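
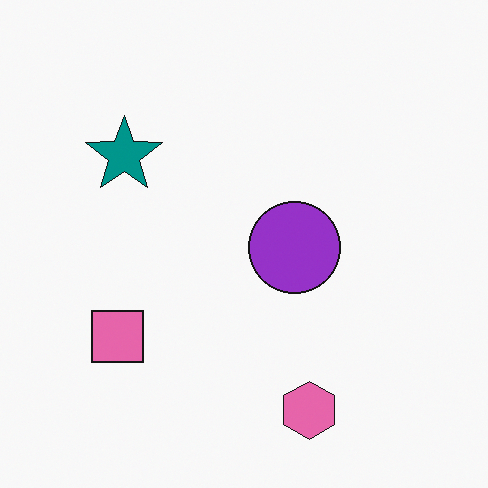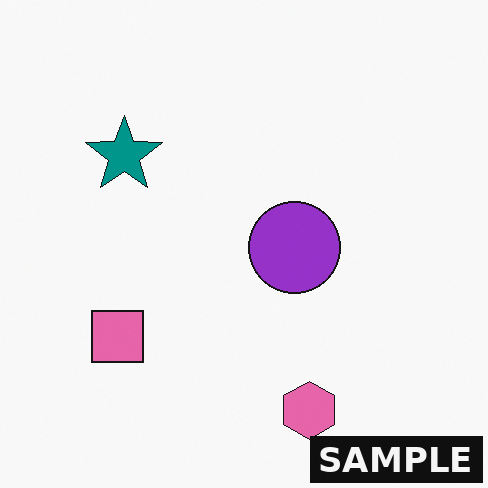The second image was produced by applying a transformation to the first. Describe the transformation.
The transformation is: watermarked with the text "SAMPLE" in the lower-right corner.

A dark label reading "SAMPLE" appears in the lower-right corner.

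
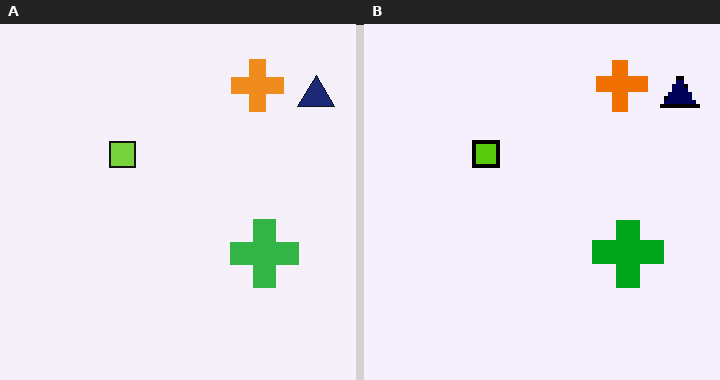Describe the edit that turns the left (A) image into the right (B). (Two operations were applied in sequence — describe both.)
Given slightly increased contrast, then mildly pixelated.

Tones are pushed away from mid-grey across the whole image — a global contrast change. Shapes are reduced to large square blocks; fine edges and outlines are lost — a downscale-then-upscale (mosaic) effect.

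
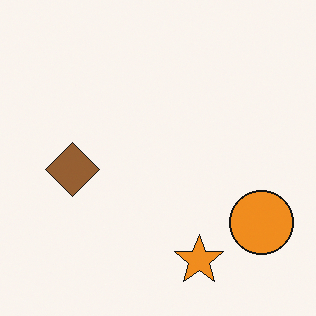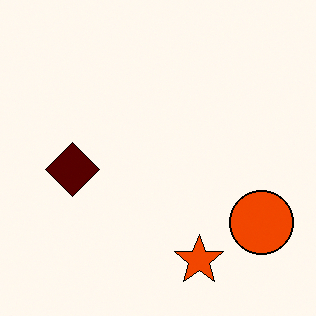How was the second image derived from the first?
Given much higher contrast.

Tones are pushed away from mid-grey across the whole image — a global contrast change.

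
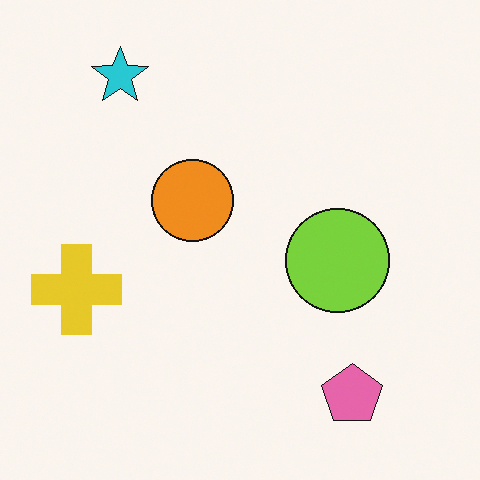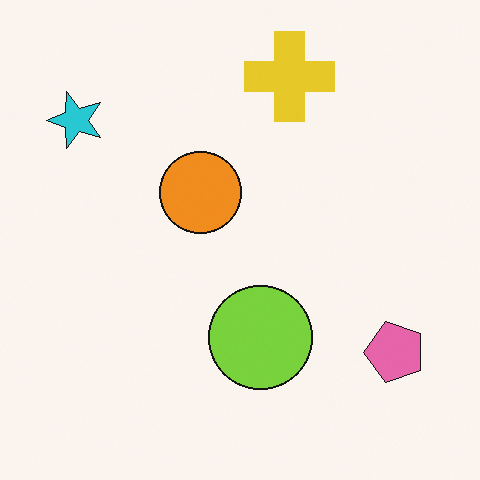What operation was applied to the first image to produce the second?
It was transposed (reflected across the top-left ↔ bottom-right diagonal).

Shapes have swapped their row and column positions — what was in the top-right is now in the bottom-left — a diagonal reflection.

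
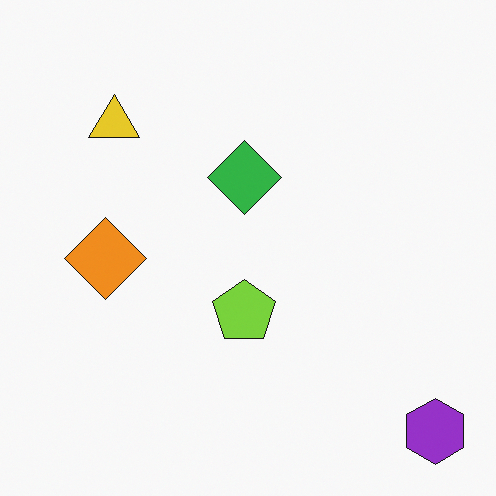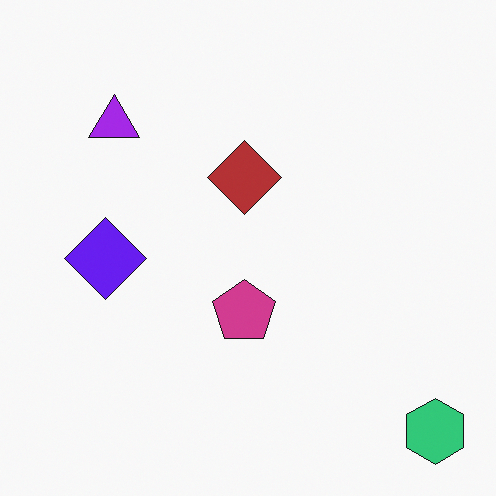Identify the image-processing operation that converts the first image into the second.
The transformation is: hue-shifted by a large amount.

Every shape's color has rotated by the same amount around the hue wheel — a uniform hue shift.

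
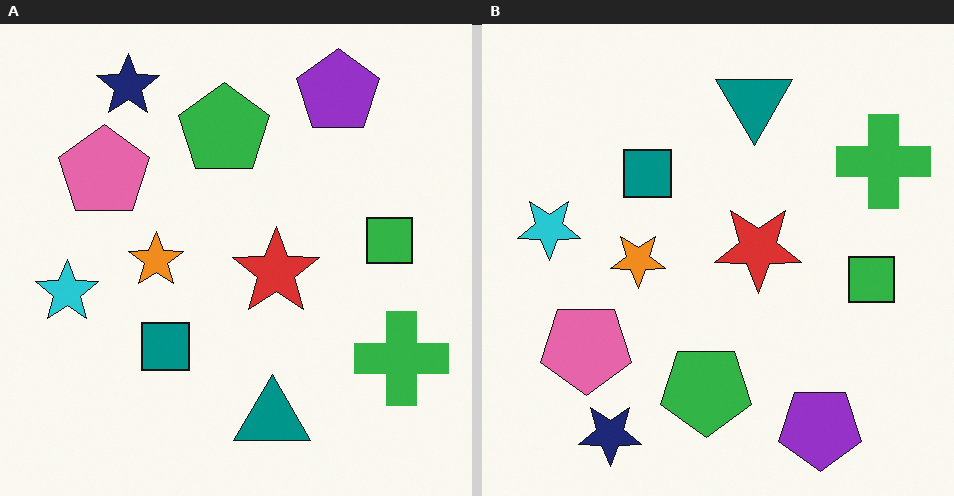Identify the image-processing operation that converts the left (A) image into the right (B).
This is the original image flipped vertically (top ↔ bottom).

The navy star is in the top-left of the left (A) image and the bottom-left of the right (B) — shapes on opposite sides of the horizontal midline have swapped in a mirror flip.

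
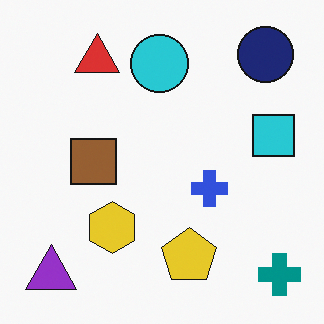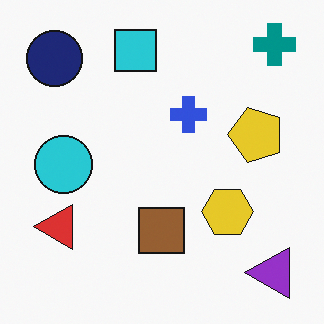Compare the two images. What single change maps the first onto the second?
It was rotated 90° counter-clockwise.

The teal cross sits in the bottom-right of the first image and the top-right of the second — consistent with a whole-image 90° counter-clockwise rotation.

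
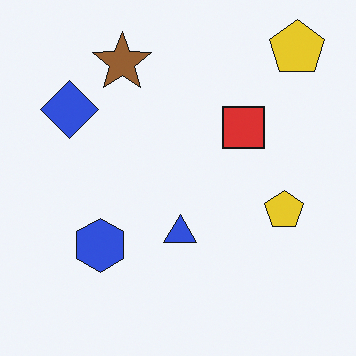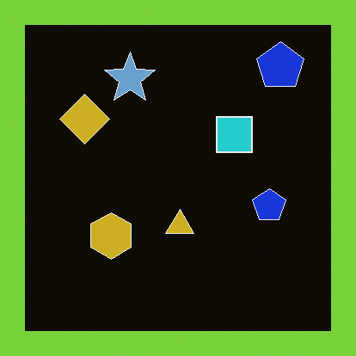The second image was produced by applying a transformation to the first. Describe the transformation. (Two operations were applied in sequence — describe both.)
The second image is the first color-inverted (negative), then framed with a lime border.

The light background has become dark and every shape's color is its complement — a photographic negative. A solid lime frame runs around the edge of the second image, with the content slightly shrunk inside it.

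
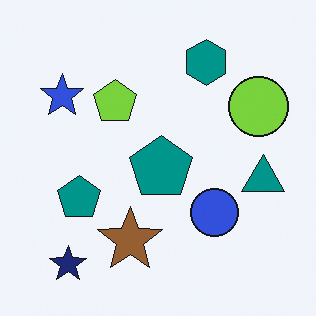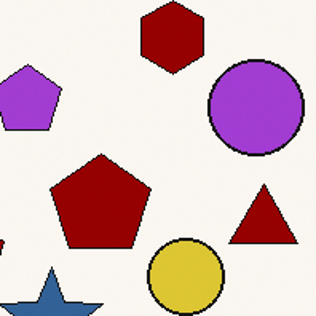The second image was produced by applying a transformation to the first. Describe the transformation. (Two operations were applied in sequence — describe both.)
Hue-shifted through roughly half the color wheel, then cropped to a modestly smaller region and rescaled.

Every shape's color has rotated by the same amount around the hue wheel — a uniform hue shift. The visible shapes are larger and the field of view is narrower; shapes near the original edges may be partly or wholly outside the frame — a crop-and-rescale.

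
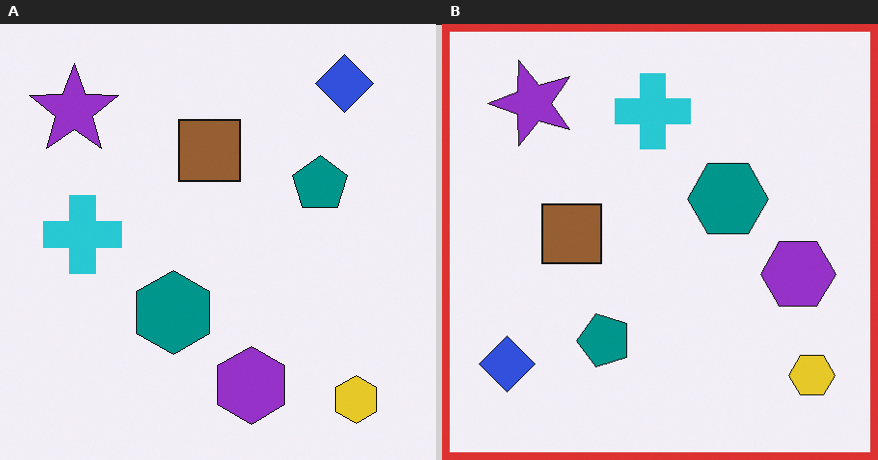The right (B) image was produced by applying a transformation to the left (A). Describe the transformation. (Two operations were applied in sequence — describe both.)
Transposed (reflected across the top-left ↔ bottom-right diagonal), then framed with a red border.

Shapes have swapped their row and column positions — what was in the top-right is now in the bottom-left — a diagonal reflection. A solid red frame runs around the edge of the right (B) image, with the content slightly shrunk inside it.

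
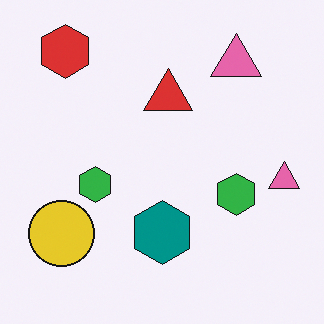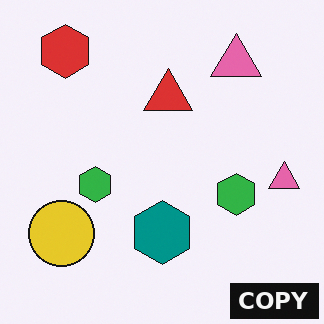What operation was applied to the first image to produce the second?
The second image is the first watermarked with the text "COPY" in the lower-right corner.

A dark label reading "COPY" appears in the lower-right corner.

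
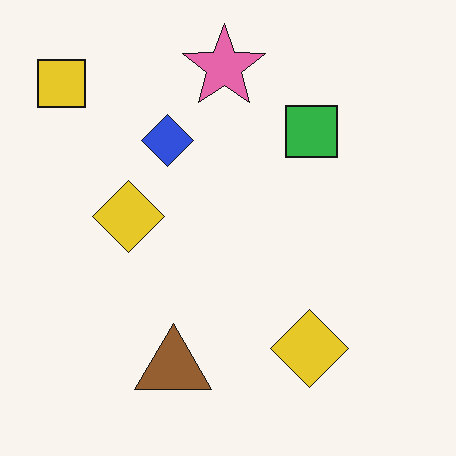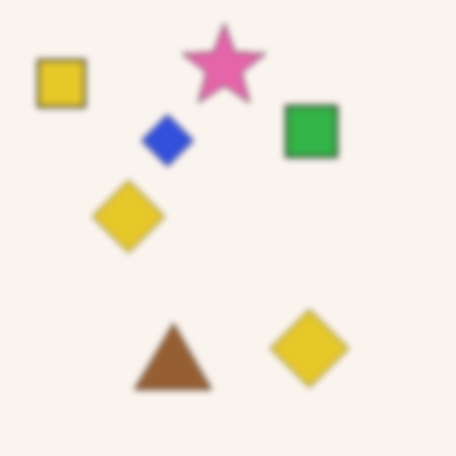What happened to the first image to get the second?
The second image is the first noticeably gaussian-blurred.

Shape edges and outlines are uniformly softened across the whole image.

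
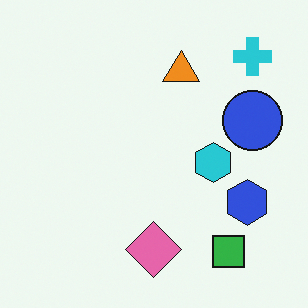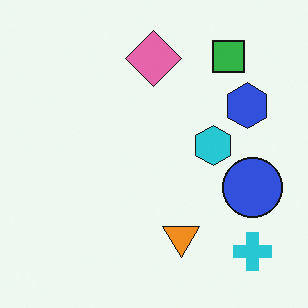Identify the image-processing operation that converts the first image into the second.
The second image is the first flipped vertically (top ↔ bottom).

The cyan cross is in the top-right of the first image and the bottom-right of the second — shapes on opposite sides of the horizontal midline have swapped in a mirror flip.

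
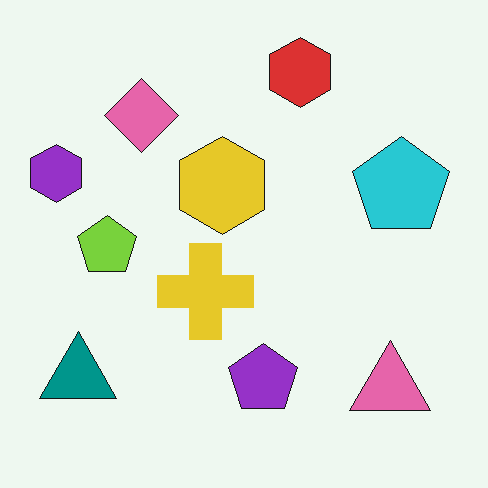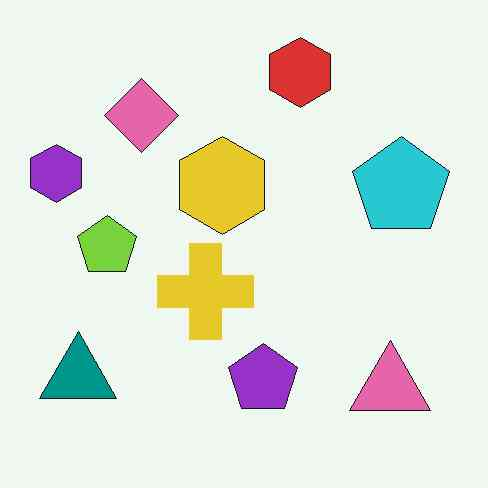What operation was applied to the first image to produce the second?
The image was given moderate JPEG compression.

Blocky 8×8 compression artifacts appear around shape edges and the flat background shows ringing — characteristic JPEG degradation.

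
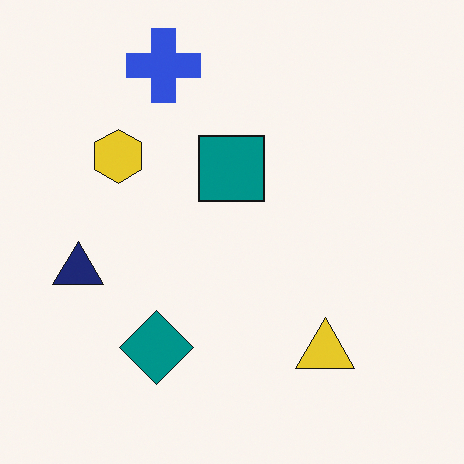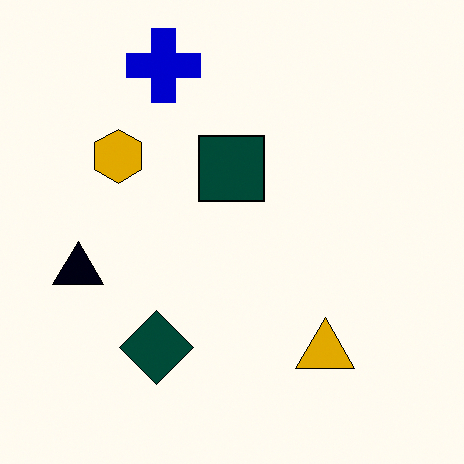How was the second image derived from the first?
The image was boosted in contrast.

Tones are pushed away from mid-grey across the whole image — a global contrast change.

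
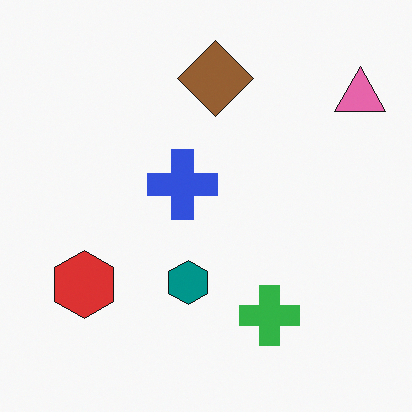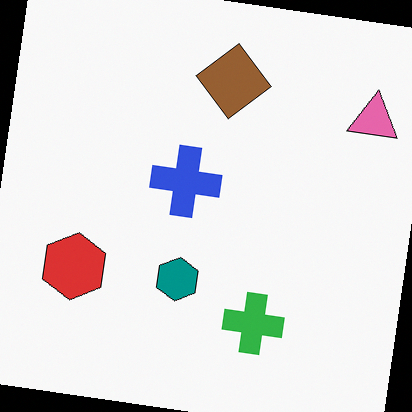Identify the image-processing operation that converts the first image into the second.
This is the original image rotated clockwise by a slight angle.

Every shape is tilted by the same angle and the image corners show triangular fill wedges — a whole-image rotation by a non-right angle.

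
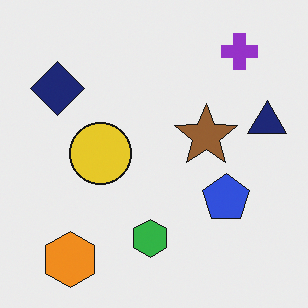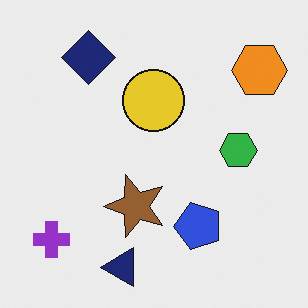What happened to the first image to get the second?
The transformation is: transposed (reflected across the top-left ↔ bottom-right diagonal).

Shapes have swapped their row and column positions — what was in the top-right is now in the bottom-left — a diagonal reflection.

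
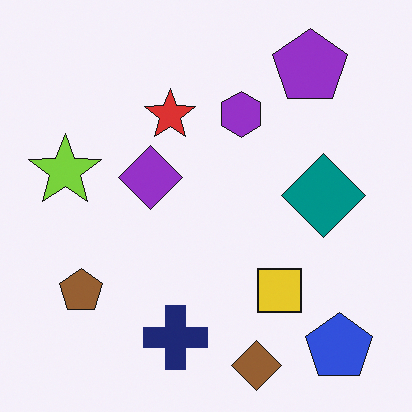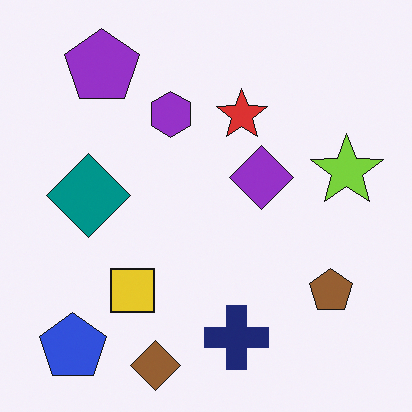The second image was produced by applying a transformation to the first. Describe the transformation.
The image was flipped horizontally (left ↔ right).

The lime star is in the left of the first image and the right of the second — shapes on opposite sides of the vertical midline have swapped in a mirror flip.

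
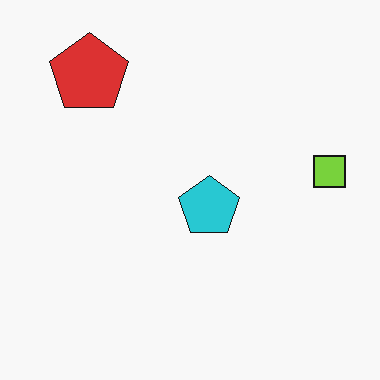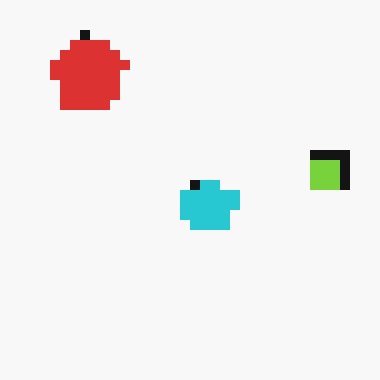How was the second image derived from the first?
This is the original image heavily pixelated into large blocks.

Shapes are reduced to large square blocks; fine edges and outlines are lost — a downscale-then-upscale (mosaic) effect.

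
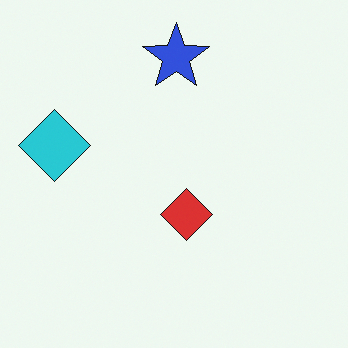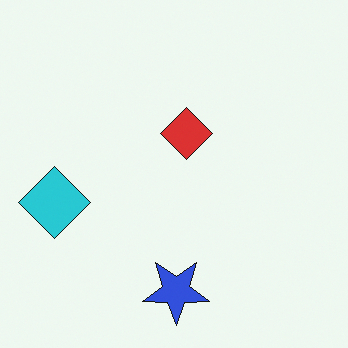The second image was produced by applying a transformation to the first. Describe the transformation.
This is the original image flipped vertically (top ↔ bottom).

The blue star is in the top of the first image and the bottom of the second — shapes on opposite sides of the horizontal midline have swapped in a mirror flip.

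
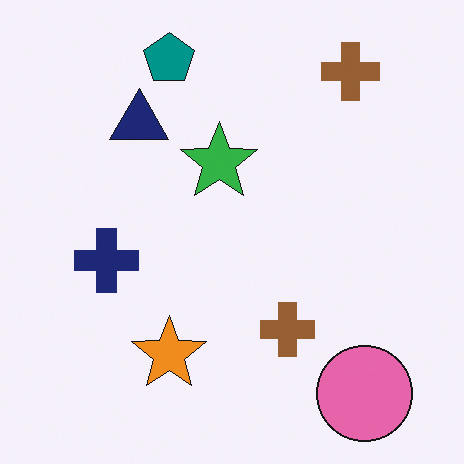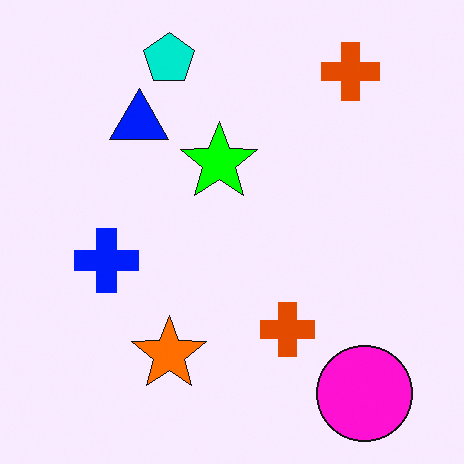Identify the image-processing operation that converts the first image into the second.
The transformation is: heavily oversaturated.

All colors are more vivid — a global saturation change.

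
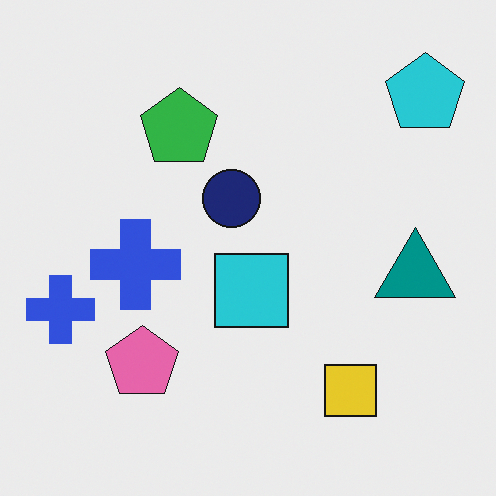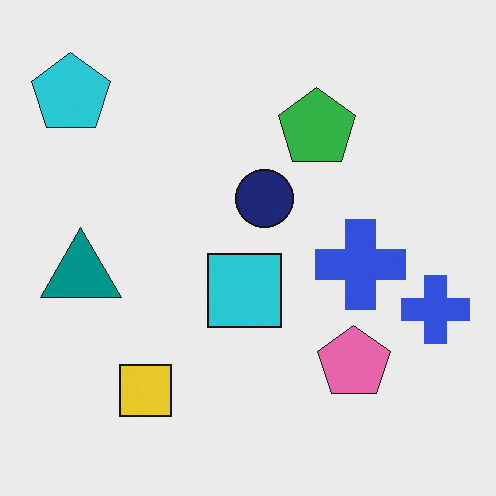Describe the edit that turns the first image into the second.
The transformation is: flipped horizontally (left ↔ right).

The cyan pentagon is in the top-right of the first image and the top-left of the second — shapes on opposite sides of the vertical midline have swapped in a mirror flip.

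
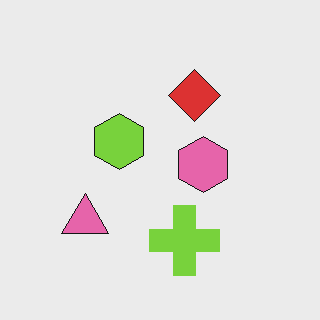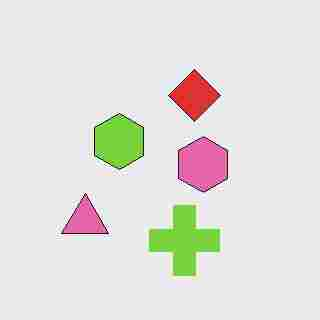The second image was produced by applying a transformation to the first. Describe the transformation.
It was degraded with heavy JPEG compression.

Blocky 8×8 compression artifacts appear around shape edges and the flat background shows ringing — characteristic JPEG degradation.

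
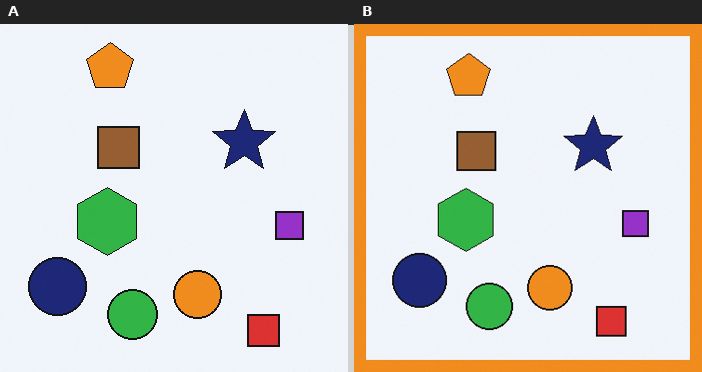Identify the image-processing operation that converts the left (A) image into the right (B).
It was framed with a orange border.

A solid orange frame runs around the edge of the right (B) image, with the content slightly shrunk inside it.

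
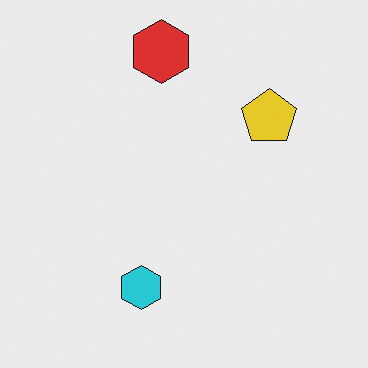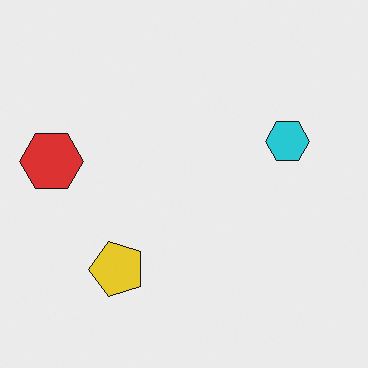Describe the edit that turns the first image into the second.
Transposed (reflected across the top-left ↔ bottom-right diagonal).

Shapes have swapped their row and column positions — what was in the top-right is now in the bottom-left — a diagonal reflection.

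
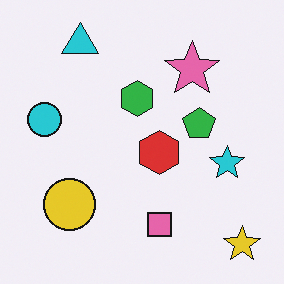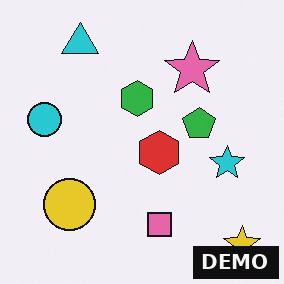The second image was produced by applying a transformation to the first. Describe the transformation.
The transformation is: watermarked with the text "DEMO" in the lower-right corner.

A dark label reading "DEMO" appears in the lower-right corner.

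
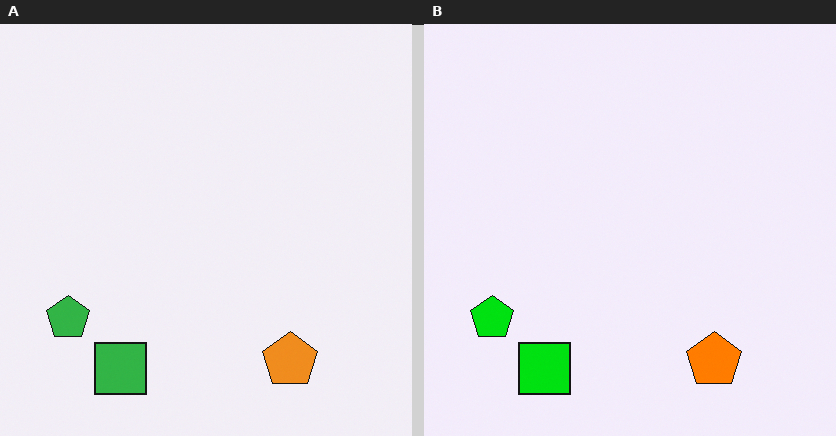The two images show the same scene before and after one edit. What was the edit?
Made much more vivid (saturation change).

All colors are more vivid — a global saturation change.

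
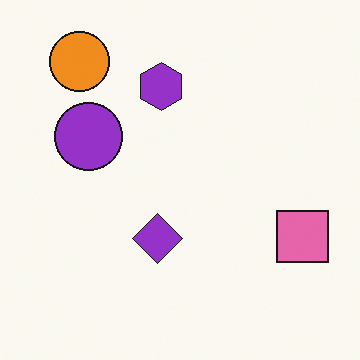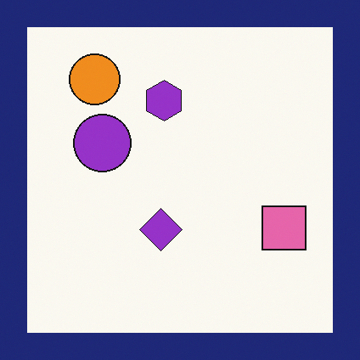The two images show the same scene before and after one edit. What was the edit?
The image was framed with a navy border.

A solid navy frame runs around the edge of the second image, with the content slightly shrunk inside it.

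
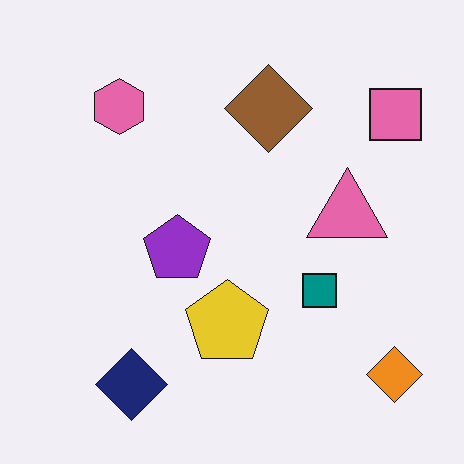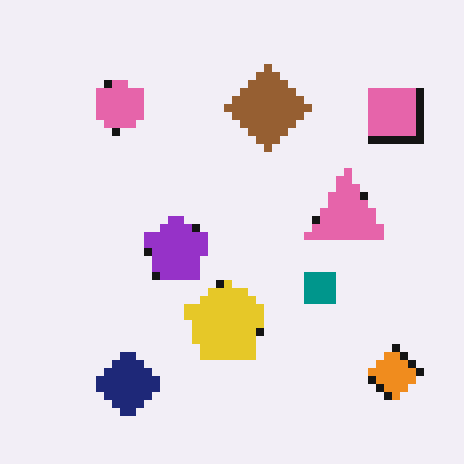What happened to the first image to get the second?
The transformation is: moderately pixelated.

Shapes are reduced to large square blocks; fine edges and outlines are lost — a downscale-then-upscale (mosaic) effect.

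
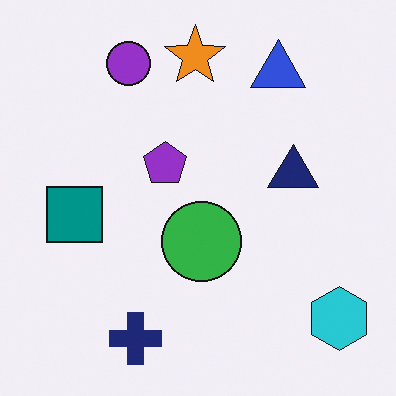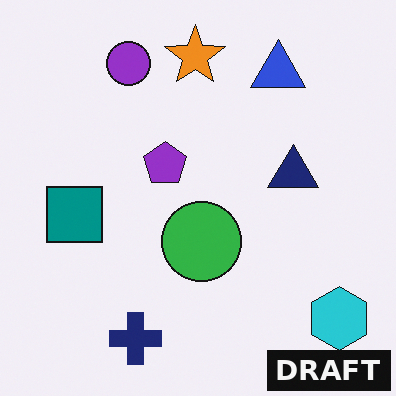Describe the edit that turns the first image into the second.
It was watermarked with the text "DRAFT" in the lower-right corner.

A dark label reading "DRAFT" appears in the lower-right corner.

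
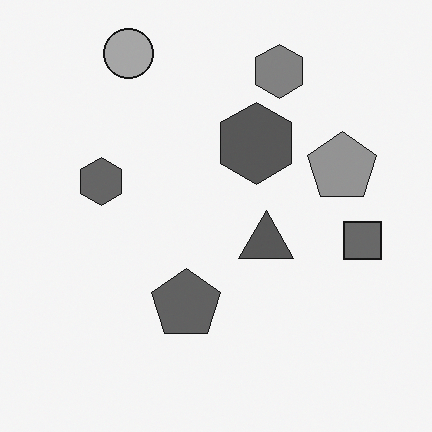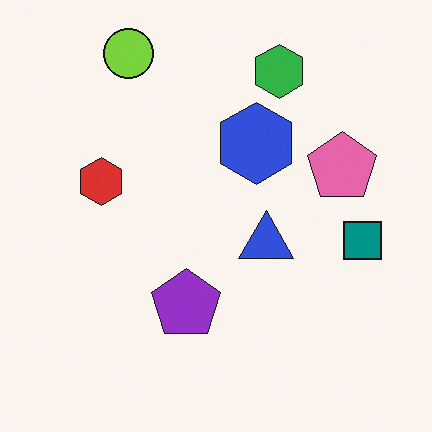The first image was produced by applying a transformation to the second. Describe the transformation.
It was converted to grayscale.

All color is removed — every shape is now a shade of grey.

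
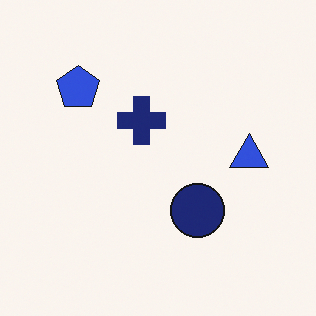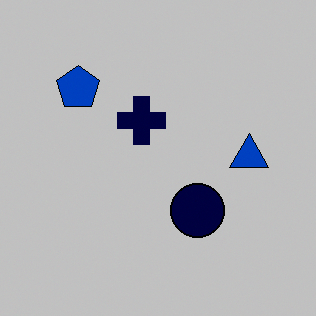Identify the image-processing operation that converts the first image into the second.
It was heavily posterized to just a handful of flat colors.

Each flat color has snapped to a coarser quantized level — most visibly, the near-white background has dropped to a flat grey.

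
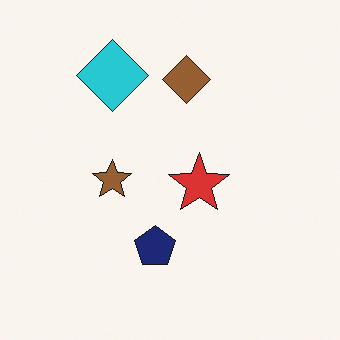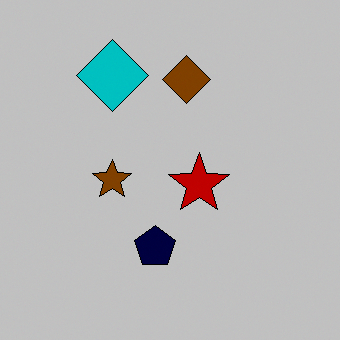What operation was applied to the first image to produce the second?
It was aggressively posterized.

Each flat color has snapped to a coarser quantized level — most visibly, the near-white background has dropped to a flat grey.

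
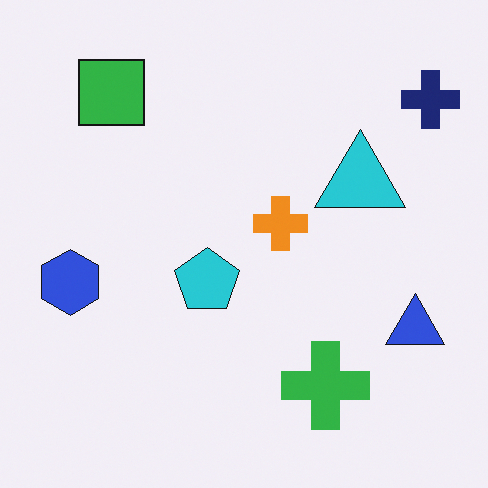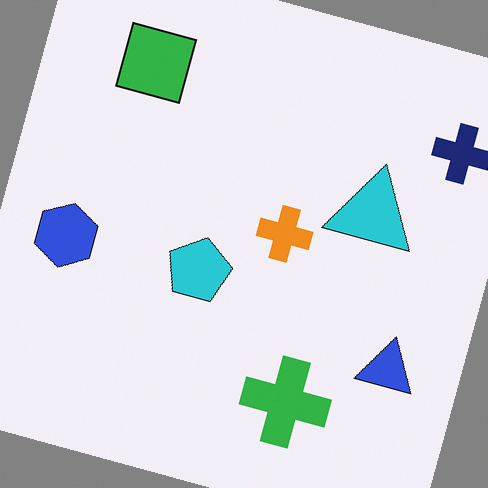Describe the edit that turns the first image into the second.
The transformation is: rotated clockwise by a clearly visible amount.

Every shape is tilted by the same angle and the image corners show triangular fill wedges — a whole-image rotation by a non-right angle.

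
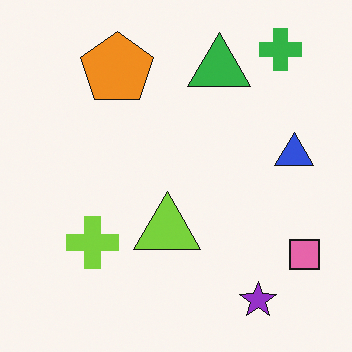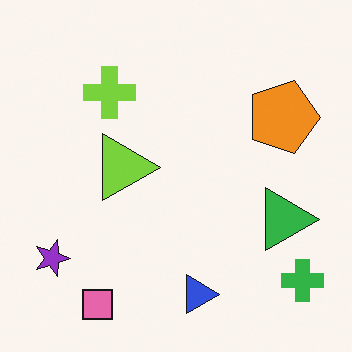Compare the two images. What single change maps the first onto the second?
The second image is the first rotated 90° clockwise.

The green cross sits in the top-right of the first image and the bottom-right of the second — consistent with a whole-image 90° clockwise rotation.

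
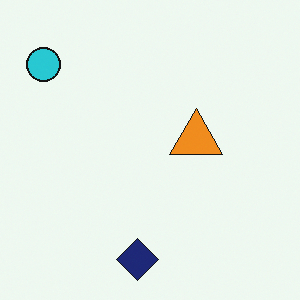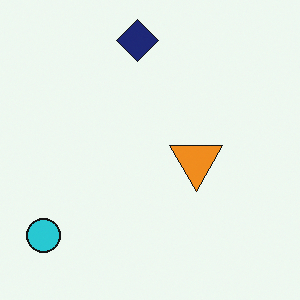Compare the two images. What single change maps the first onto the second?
The second image is the first flipped vertically (top ↔ bottom).

The navy diamond is in the bottom of the first image and the top of the second — shapes on opposite sides of the horizontal midline have swapped in a mirror flip.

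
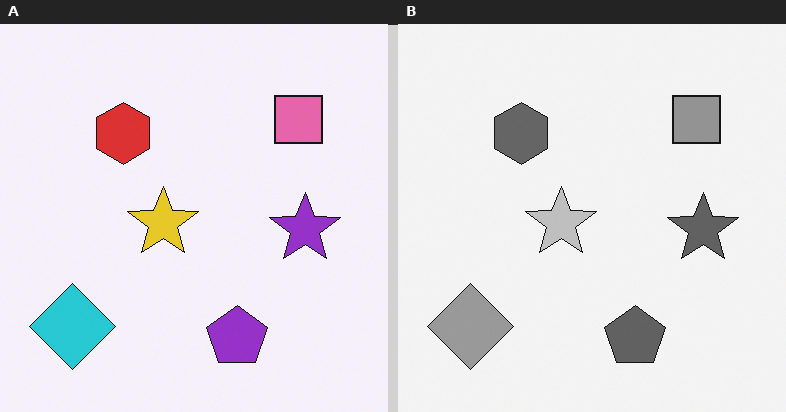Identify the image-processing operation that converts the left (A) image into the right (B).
This is the original image converted to grayscale.

All color is removed — every shape is now a shade of grey.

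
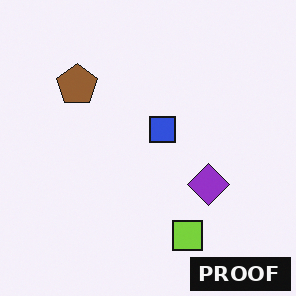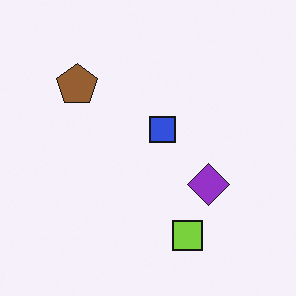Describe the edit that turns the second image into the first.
This is the original image watermarked with the text "PROOF" in the lower-right corner.

A dark label reading "PROOF" appears in the lower-right corner.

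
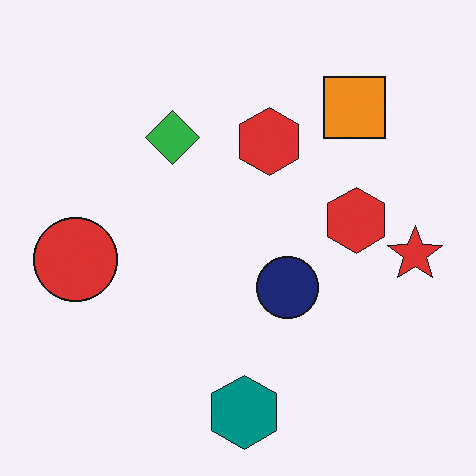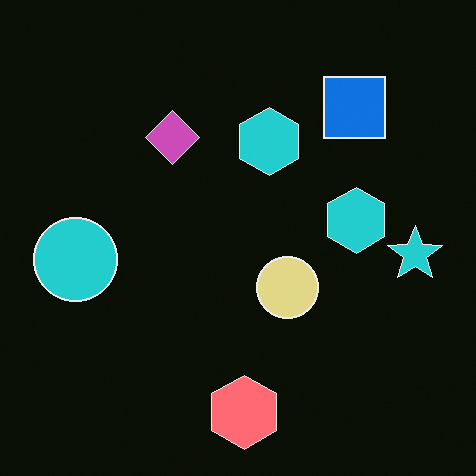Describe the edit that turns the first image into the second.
The transformation is: color-inverted (negative).

The light background has become dark and every shape's color is its complement — a photographic negative.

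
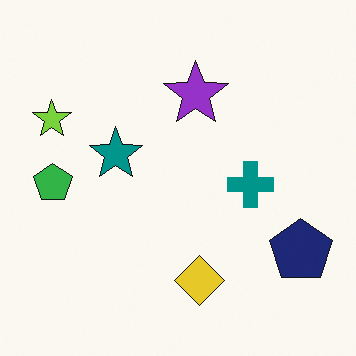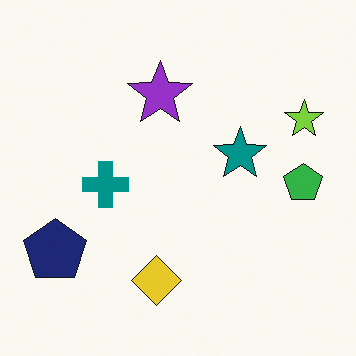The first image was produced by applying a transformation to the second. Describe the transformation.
Flipped horizontally (left ↔ right).

The lime star is in the right of the second image and the left of the first — shapes on opposite sides of the vertical midline have swapped in a mirror flip.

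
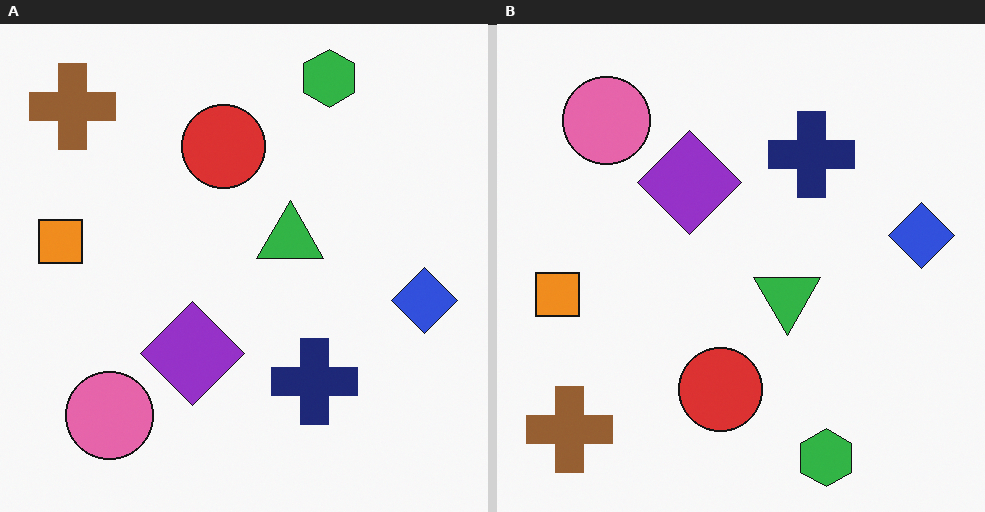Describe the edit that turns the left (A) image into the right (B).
The right (B) image is the left (A) flipped vertically (top ↔ bottom).

The green hexagon is in the top-right of the left (A) image and the bottom-right of the right (B) — shapes on opposite sides of the horizontal midline have swapped in a mirror flip.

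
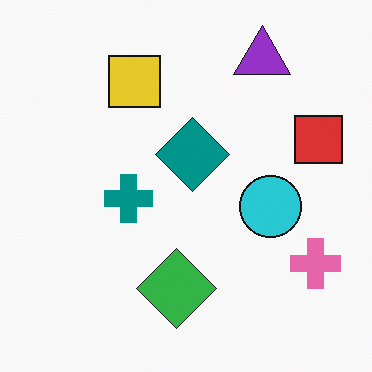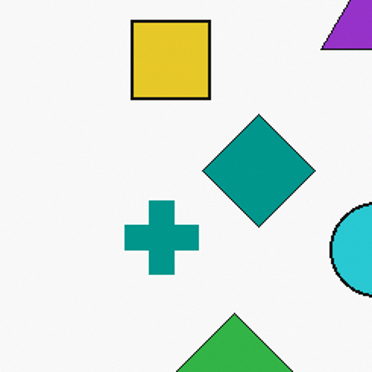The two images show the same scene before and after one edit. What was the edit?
The image was cropped slightly and scaled back up.

The visible shapes are larger and the field of view is narrower; shapes near the original edges may be partly or wholly outside the frame — a crop-and-rescale.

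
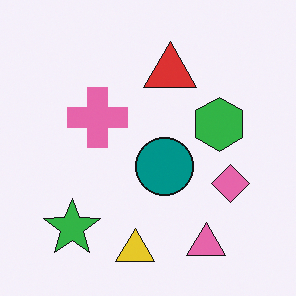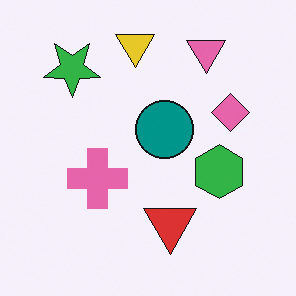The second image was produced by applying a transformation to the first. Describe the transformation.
The second image is the first flipped vertically (top ↔ bottom).

The yellow triangle is in the bottom of the first image and the top of the second — shapes on opposite sides of the horizontal midline have swapped in a mirror flip.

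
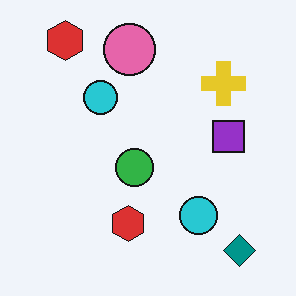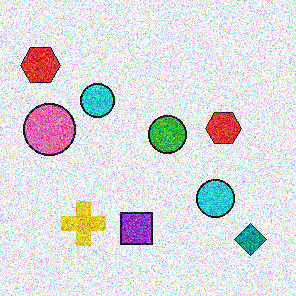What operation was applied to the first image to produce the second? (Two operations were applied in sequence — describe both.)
It was degraded with strong gaussian noise, then transposed (reflected across the top-left ↔ bottom-right diagonal).

Random speckle covers the whole image, including the flat background. Shapes have swapped their row and column positions — what was in the top-right is now in the bottom-left — a diagonal reflection.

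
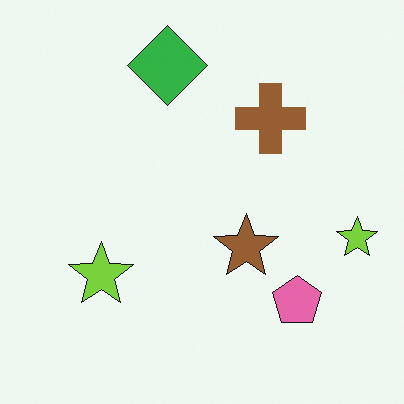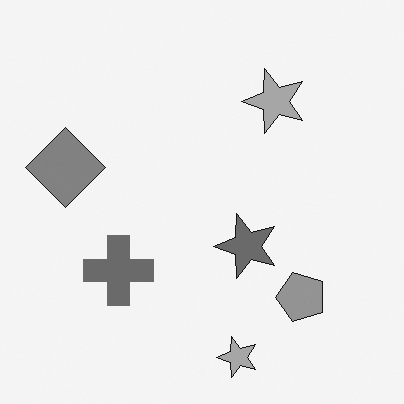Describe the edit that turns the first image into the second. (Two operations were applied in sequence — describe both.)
This is the original image transposed (reflected across the top-left ↔ bottom-right diagonal), then converted to grayscale.

Shapes have swapped their row and column positions — what was in the top-right is now in the bottom-left — a diagonal reflection. All color is removed — every shape is now a shade of grey.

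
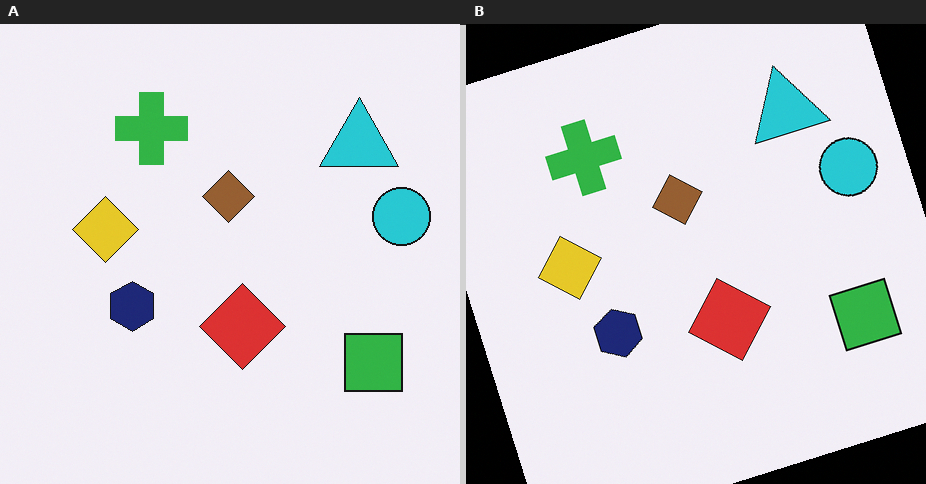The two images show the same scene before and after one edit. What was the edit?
This is the original image rotated counter-clockwise by a clearly visible amount.

Every shape is tilted by the same angle and the image corners show triangular fill wedges — a whole-image rotation by a non-right angle.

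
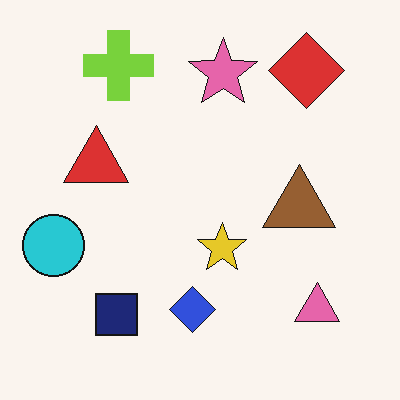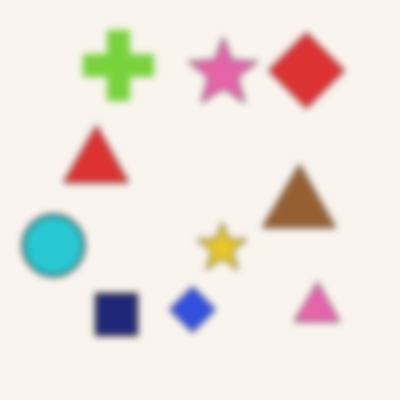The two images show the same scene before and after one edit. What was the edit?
The image was moderately blurred.

Shape edges and outlines are uniformly softened across the whole image.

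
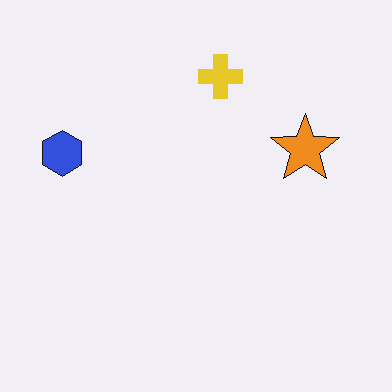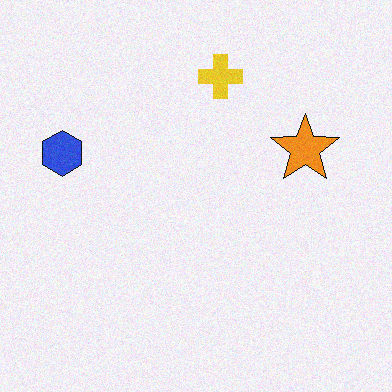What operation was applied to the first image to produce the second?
The image was degraded with light additive noise.

Random speckle covers the whole image, including the flat background.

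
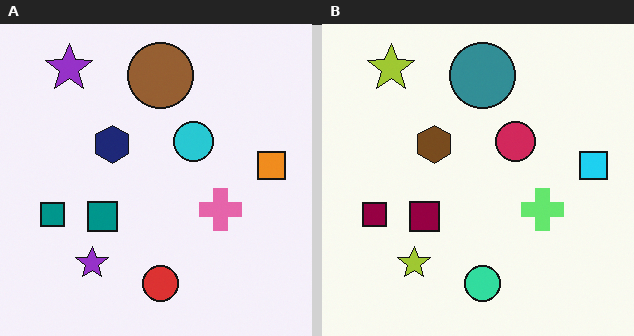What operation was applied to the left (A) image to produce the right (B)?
The transformation is: hue-shifted through roughly half the color wheel.

Every shape's color has rotated by the same amount around the hue wheel — a uniform hue shift.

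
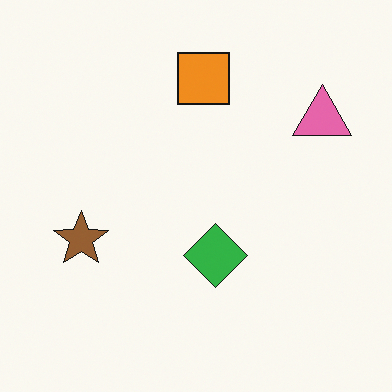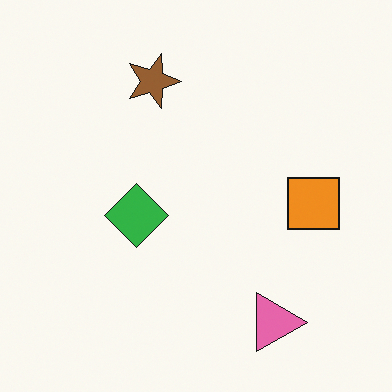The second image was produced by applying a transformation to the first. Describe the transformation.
The transformation is: rotated 90° clockwise.

The pink triangle sits in the top-right of the first image and the bottom-right of the second — consistent with a whole-image 90° clockwise rotation.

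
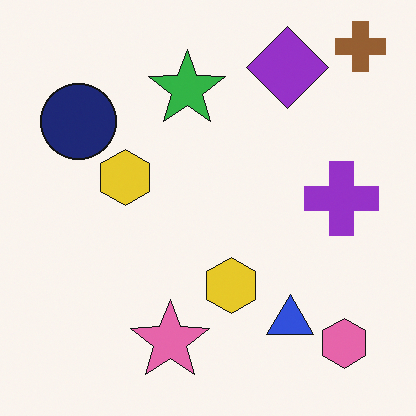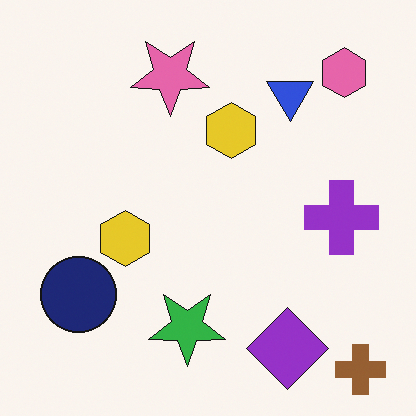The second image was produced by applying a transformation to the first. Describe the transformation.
This is the original image flipped vertically (top ↔ bottom).

The brown cross is in the top-right of the first image and the bottom-right of the second — shapes on opposite sides of the horizontal midline have swapped in a mirror flip.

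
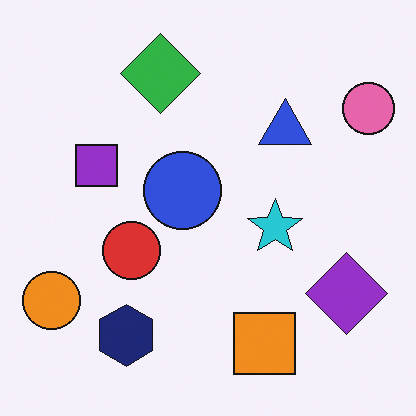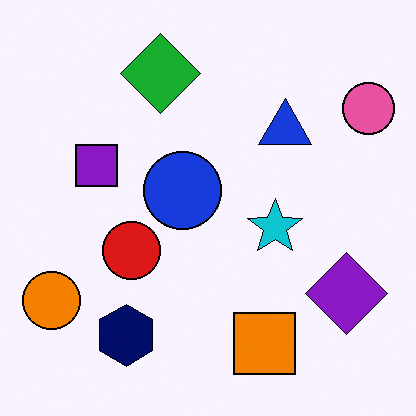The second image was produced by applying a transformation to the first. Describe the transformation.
This is the original image given slightly increased contrast.

Tones are pushed away from mid-grey across the whole image — a global contrast change.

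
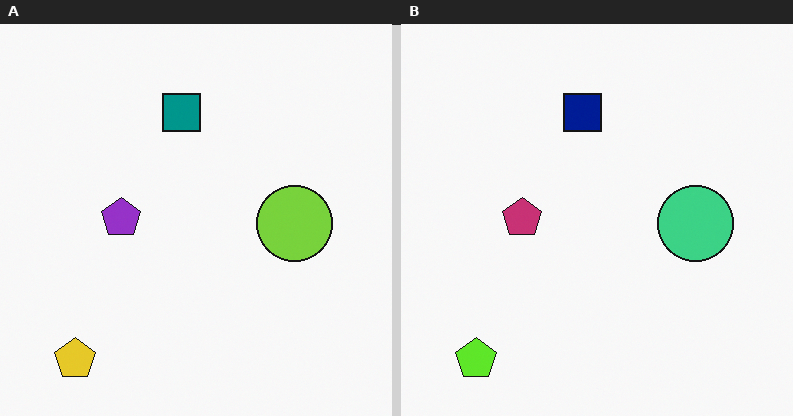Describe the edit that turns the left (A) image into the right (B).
The right (B) image is the left (A) hue-shifted slightly.

Every shape's color has rotated by the same amount around the hue wheel — a uniform hue shift.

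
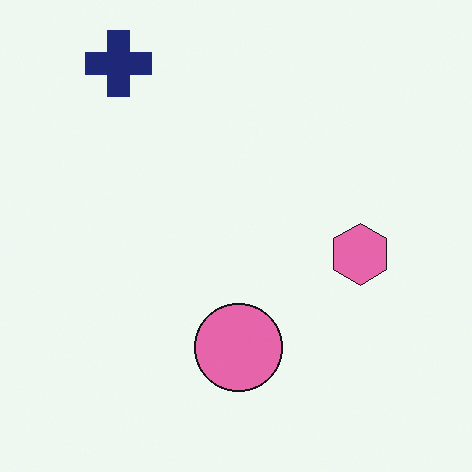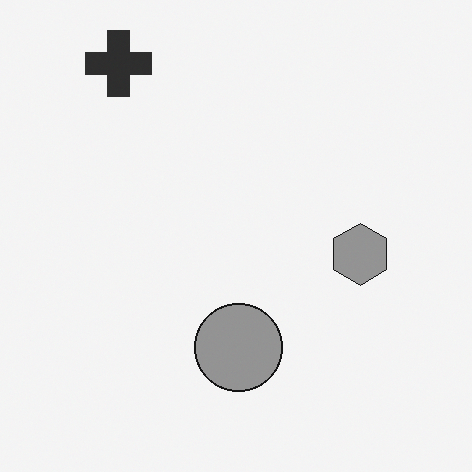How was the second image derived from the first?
It was converted to grayscale.

All color is removed — every shape is now a shade of grey.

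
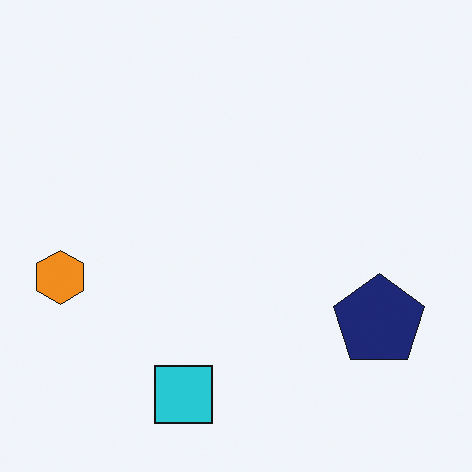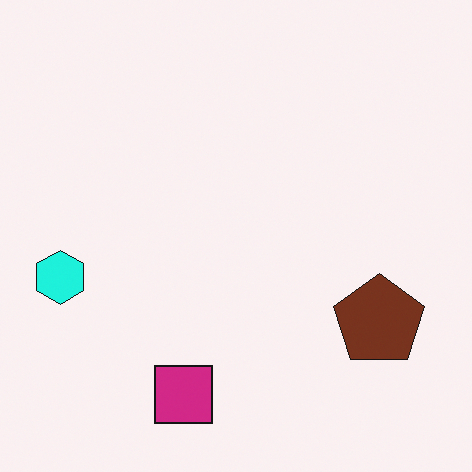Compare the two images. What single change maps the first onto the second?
The second image is the first hue-shifted through roughly a third of the color wheel.

Every shape's color has rotated by the same amount around the hue wheel — a uniform hue shift.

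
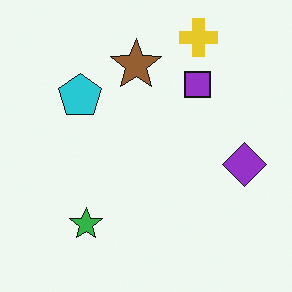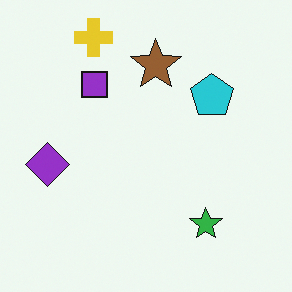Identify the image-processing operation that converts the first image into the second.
The image was flipped horizontally (left ↔ right).

The purple diamond is in the right of the first image and the left of the second — shapes on opposite sides of the vertical midline have swapped in a mirror flip.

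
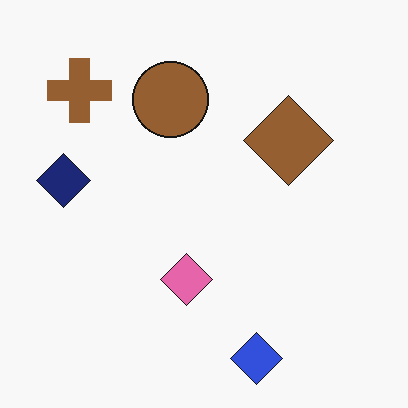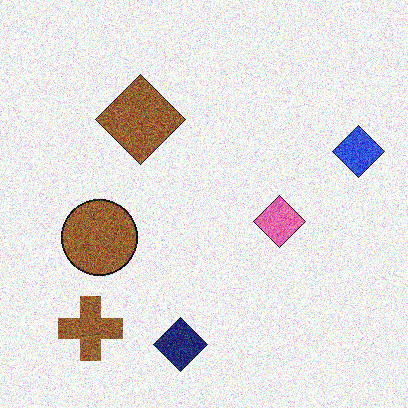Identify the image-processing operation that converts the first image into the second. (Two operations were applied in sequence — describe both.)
Rotated 90° counter-clockwise, then degraded with a thick layer of grain.

The brown cross sits in the top-left of the first image and the bottom-left of the second — consistent with a whole-image 90° counter-clockwise rotation. Random speckle covers the whole image, including the flat background.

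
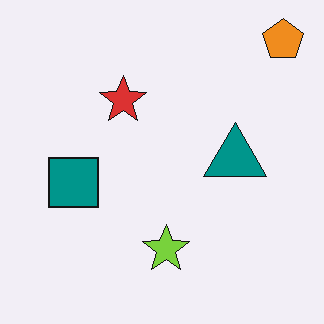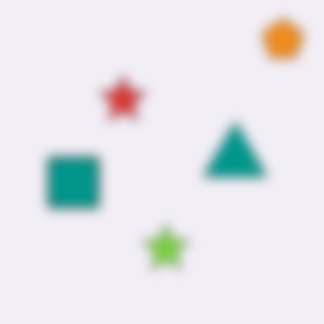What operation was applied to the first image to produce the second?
This is the original image strongly gaussian-blurred.

Shape edges and outlines are uniformly softened across the whole image.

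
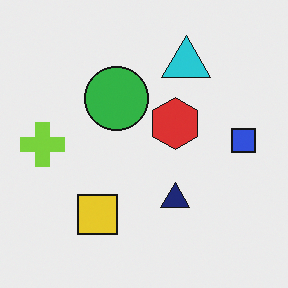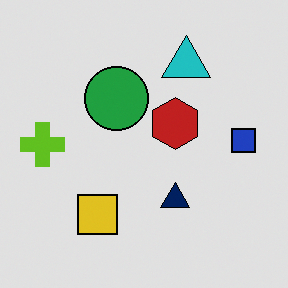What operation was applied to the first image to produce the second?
The transformation is: moderately posterized.

Each flat color has snapped to a coarser quantized level — most visibly, the near-white background has dropped to a flat grey.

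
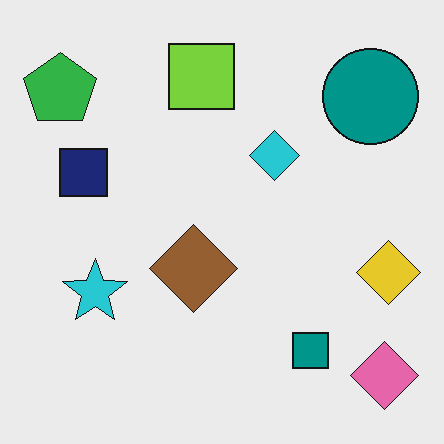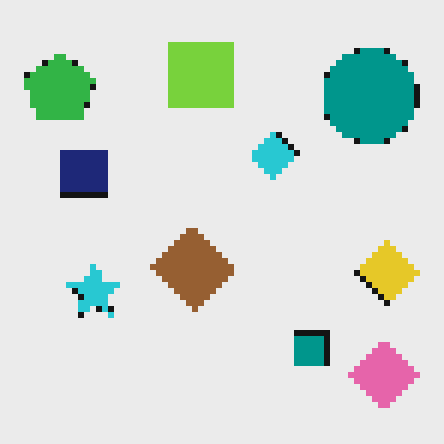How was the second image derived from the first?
The image was pixelated into visible square blocks.

Shapes are reduced to large square blocks; fine edges and outlines are lost — a downscale-then-upscale (mosaic) effect.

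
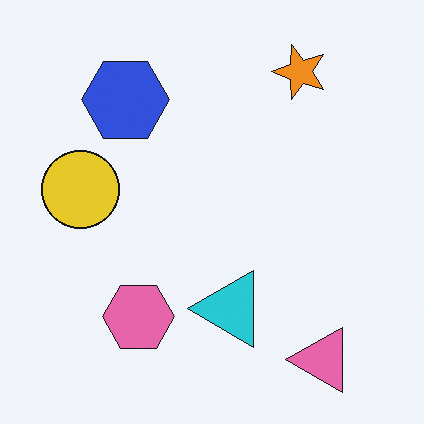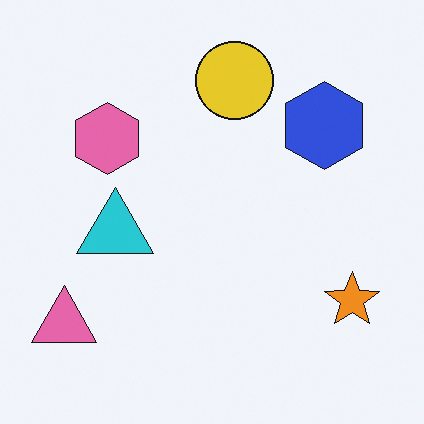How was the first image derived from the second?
The transformation is: rotated 90° counter-clockwise.

The pink triangle sits in the bottom-left of the second image and the bottom-right of the first — consistent with a whole-image 90° counter-clockwise rotation.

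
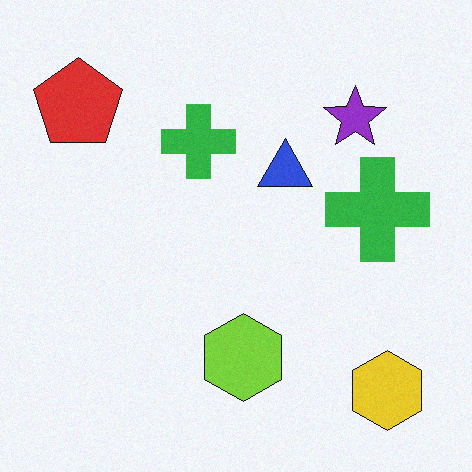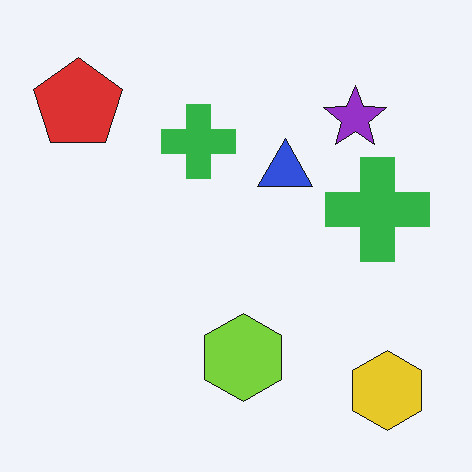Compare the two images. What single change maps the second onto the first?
The first image is the second degraded with light additive noise.

Random speckle covers the whole image, including the flat background.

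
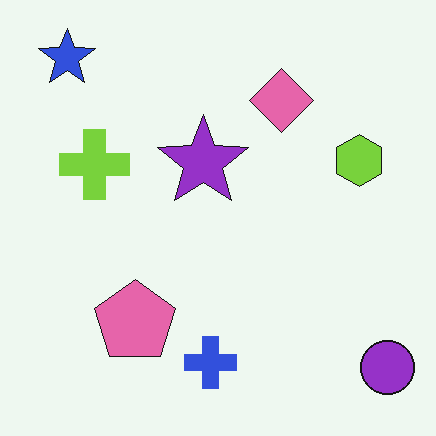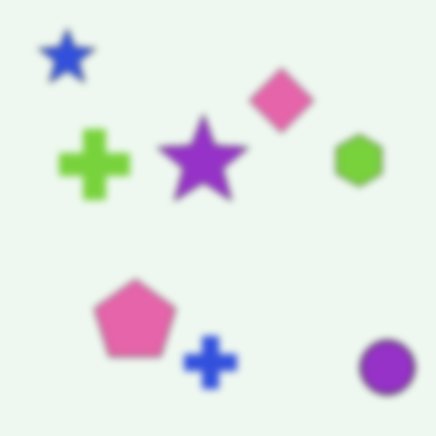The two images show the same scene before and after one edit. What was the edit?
Moderately blurred.

Shape edges and outlines are uniformly softened across the whole image.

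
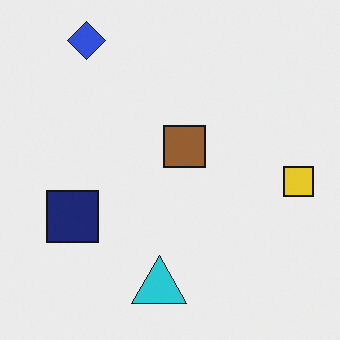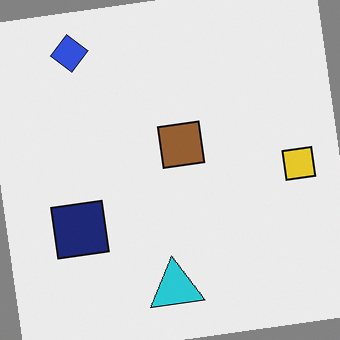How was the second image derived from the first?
Rotated counter-clockwise by a slight angle.

Every shape is tilted by the same angle and the image corners show triangular fill wedges — a whole-image rotation by a non-right angle.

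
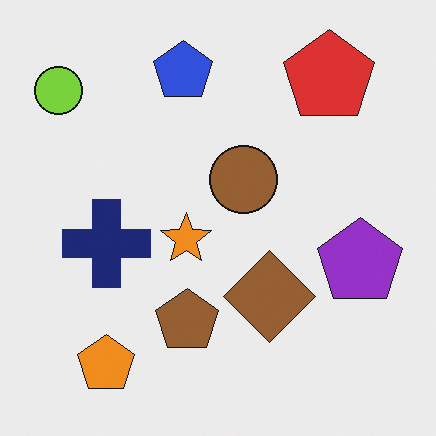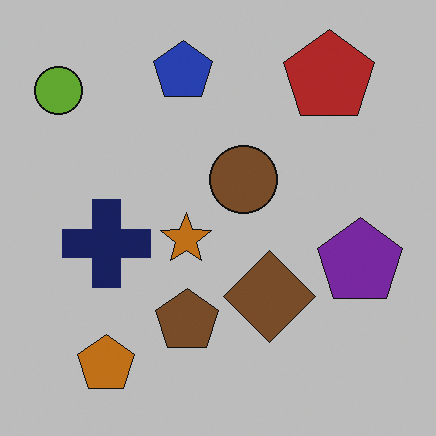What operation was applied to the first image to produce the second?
The transformation is: slightly darkened.

Every pixel — background and shapes alike — is uniformly darkened.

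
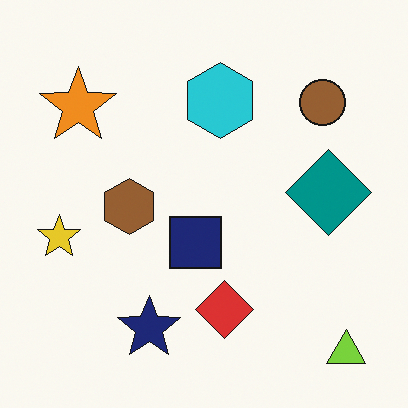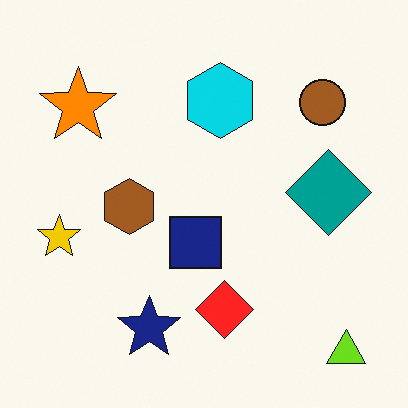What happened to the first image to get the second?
The transformation is: slightly oversaturated.

All colors are more vivid — a global saturation change.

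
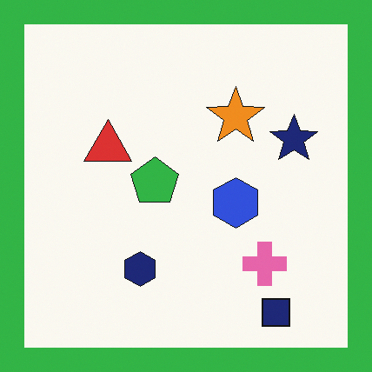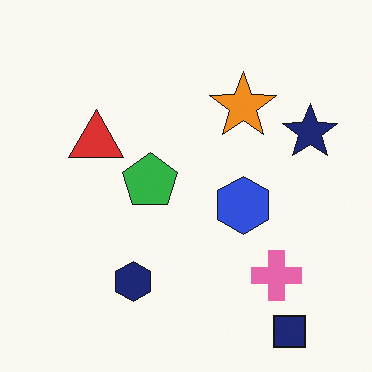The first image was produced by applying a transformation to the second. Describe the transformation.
The transformation is: framed with a green border.

A solid green frame runs around the edge of the first image, with the content slightly shrunk inside it.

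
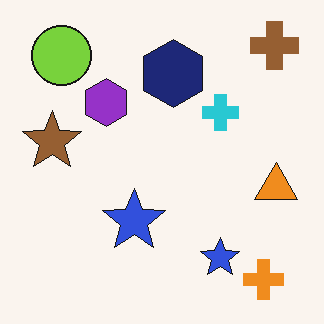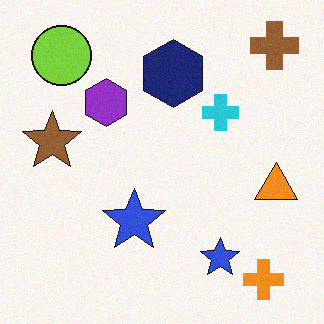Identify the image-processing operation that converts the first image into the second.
The transformation is: degraded with a light layer of grain.

Random speckle covers the whole image, including the flat background.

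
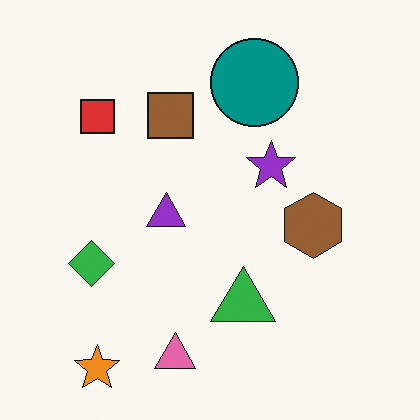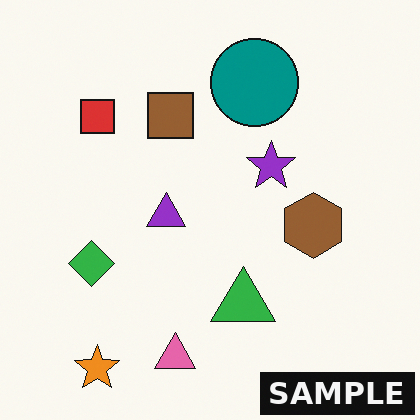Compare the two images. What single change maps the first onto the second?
Watermarked with the text "SAMPLE" in the lower-right corner.

A dark label reading "SAMPLE" appears in the lower-right corner.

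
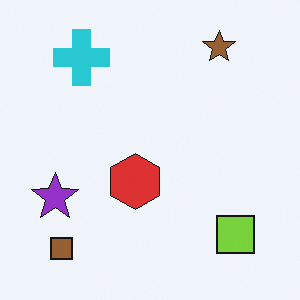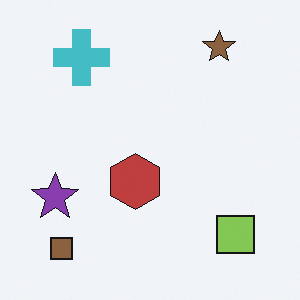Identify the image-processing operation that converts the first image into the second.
The second image is the first slightly desaturated.

All colors are more muted and greyish — a global saturation change.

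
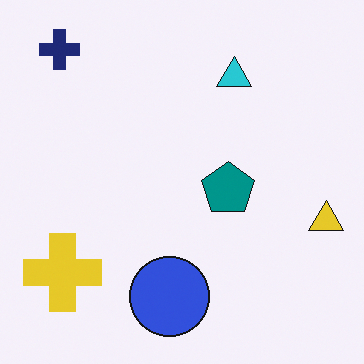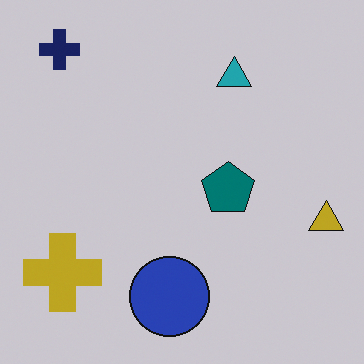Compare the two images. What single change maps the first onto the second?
It was darkened a little.

Every pixel — background and shapes alike — is uniformly darkened.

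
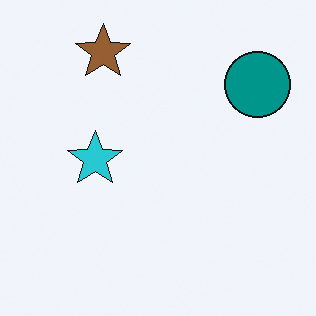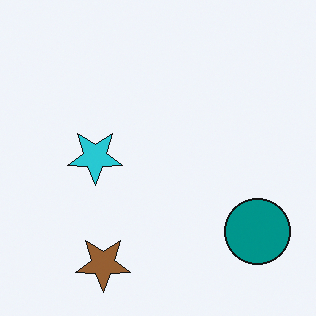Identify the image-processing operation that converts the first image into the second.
The transformation is: flipped vertically (top ↔ bottom).

The brown star is in the top-left of the first image and the bottom-left of the second — shapes on opposite sides of the horizontal midline have swapped in a mirror flip.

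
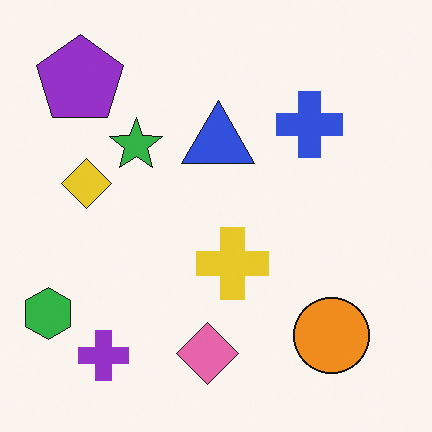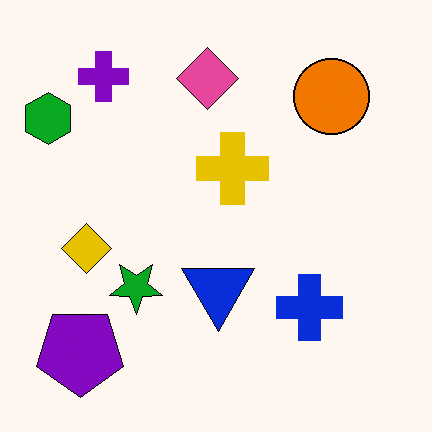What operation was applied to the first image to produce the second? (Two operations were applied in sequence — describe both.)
The transformation is: flipped vertically (top ↔ bottom), then given slightly increased contrast.

The purple cross is in the bottom-left of the first image and the top-left of the second — shapes on opposite sides of the horizontal midline have swapped in a mirror flip. Tones are pushed away from mid-grey across the whole image — a global contrast change.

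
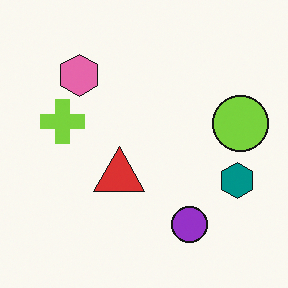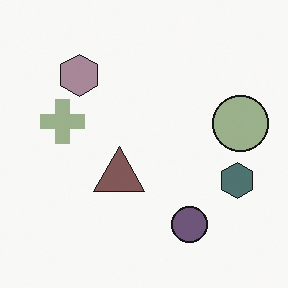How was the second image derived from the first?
The transformation is: made much more muted (saturation change).

All colors are more muted and greyish — a global saturation change.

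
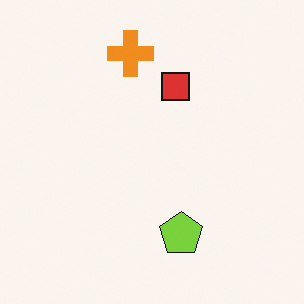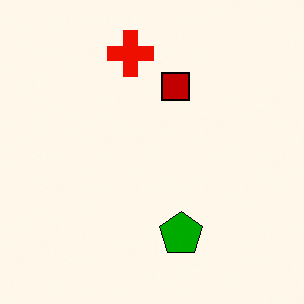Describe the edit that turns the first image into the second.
The second image is the first boosted in contrast.

Tones are pushed away from mid-grey across the whole image — a global contrast change.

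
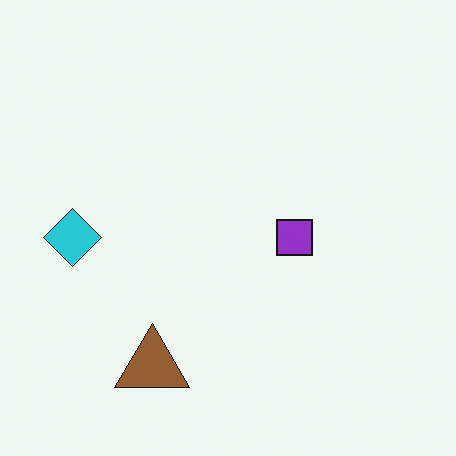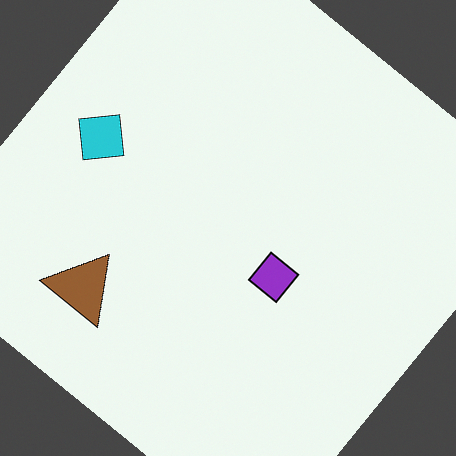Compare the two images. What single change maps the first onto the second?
The second image is the first rotated clockwise by a large amount — several tens of degrees.

Every shape is tilted by the same angle and the image corners show triangular fill wedges — a whole-image rotation by a non-right angle.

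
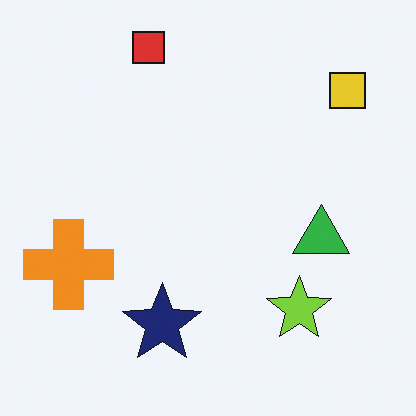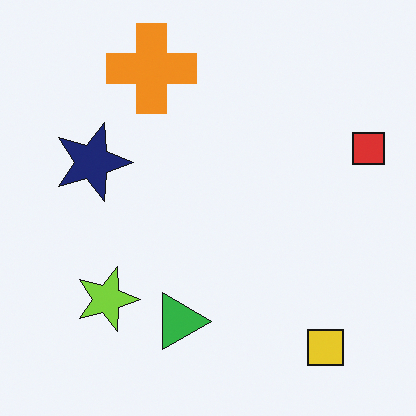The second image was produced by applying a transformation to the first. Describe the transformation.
It was rotated 90° clockwise.

The yellow square sits in the top-right of the first image and the bottom-right of the second — consistent with a whole-image 90° clockwise rotation.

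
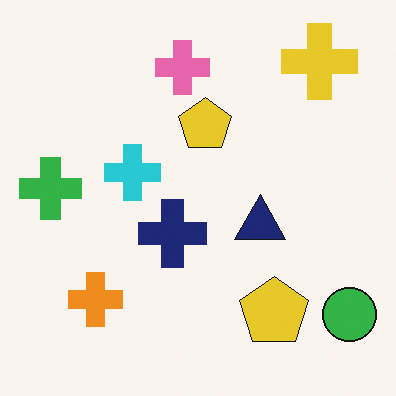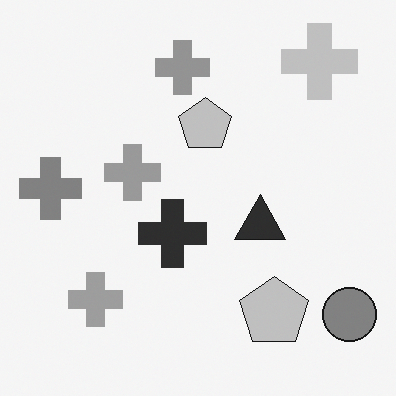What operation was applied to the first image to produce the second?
The transformation is: converted to grayscale.

All color is removed — every shape is now a shade of grey.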